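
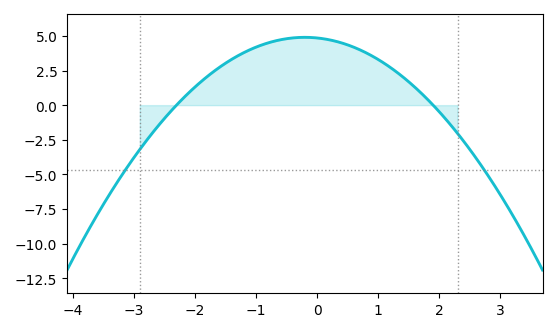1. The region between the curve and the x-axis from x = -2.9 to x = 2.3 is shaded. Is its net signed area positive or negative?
positive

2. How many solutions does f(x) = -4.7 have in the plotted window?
2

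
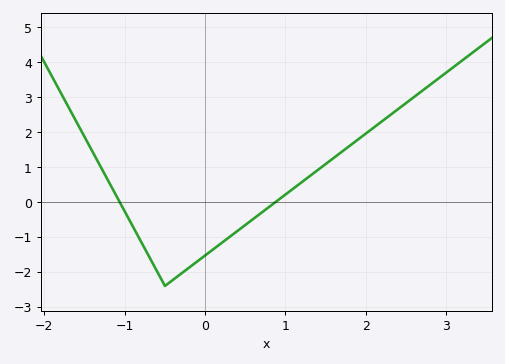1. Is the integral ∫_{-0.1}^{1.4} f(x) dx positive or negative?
negative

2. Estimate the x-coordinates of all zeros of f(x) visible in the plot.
-1.06, 0.876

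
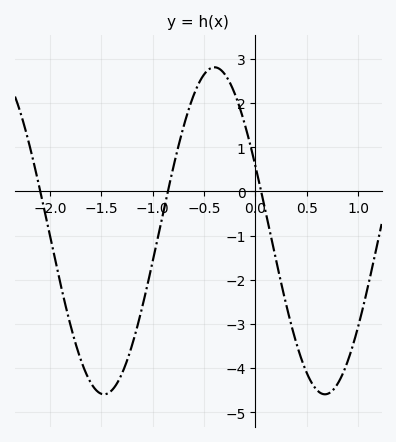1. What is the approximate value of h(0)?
0.6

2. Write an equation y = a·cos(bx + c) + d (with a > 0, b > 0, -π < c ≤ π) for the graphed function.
y = 3.7cos(2.9x + 1.2) - 0.89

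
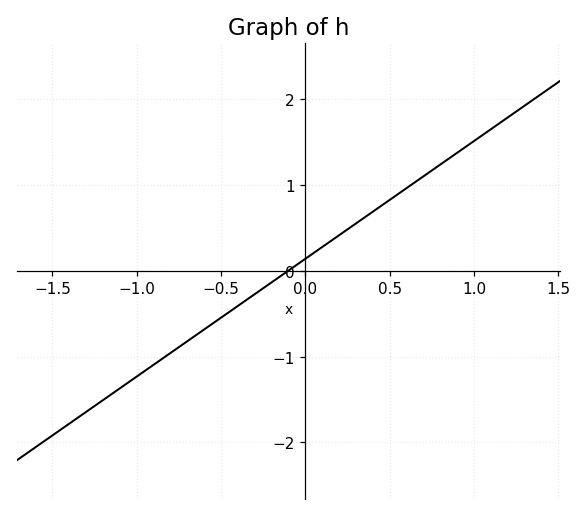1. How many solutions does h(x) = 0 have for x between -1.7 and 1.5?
1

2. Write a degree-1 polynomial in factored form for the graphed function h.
y = 1.37(x + 0.1)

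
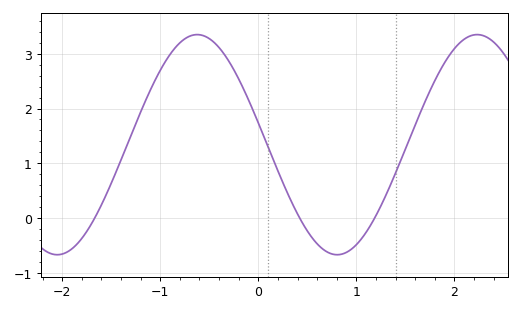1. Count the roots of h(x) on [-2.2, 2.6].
3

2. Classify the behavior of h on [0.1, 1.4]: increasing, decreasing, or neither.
neither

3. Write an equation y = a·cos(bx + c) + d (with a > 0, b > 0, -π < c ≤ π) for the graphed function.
y = 2.01cos(2.2x + 1.37) + 1.34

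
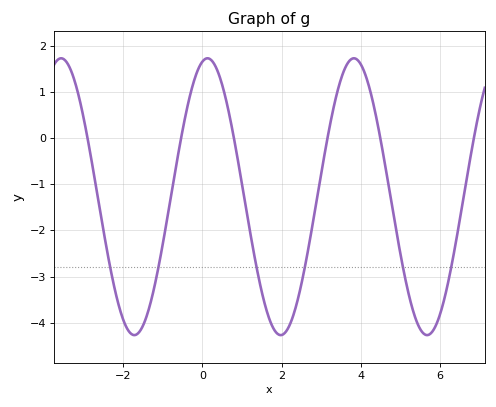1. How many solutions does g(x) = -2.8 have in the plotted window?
6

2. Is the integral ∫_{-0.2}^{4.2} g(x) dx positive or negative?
negative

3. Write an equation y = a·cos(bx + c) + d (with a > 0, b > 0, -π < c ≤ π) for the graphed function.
y = 3cos(1.7x - 0.22) - 1.27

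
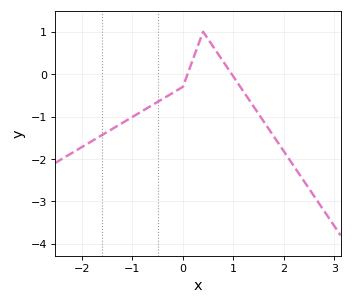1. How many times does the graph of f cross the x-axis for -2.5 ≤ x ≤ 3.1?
2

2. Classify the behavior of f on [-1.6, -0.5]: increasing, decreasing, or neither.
increasing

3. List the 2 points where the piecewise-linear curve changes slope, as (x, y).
(0, -0.3); (0.4, 1)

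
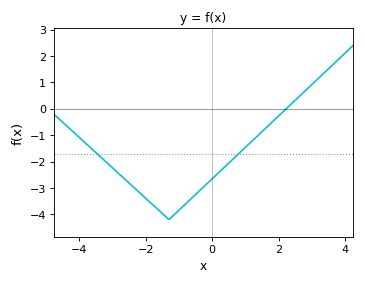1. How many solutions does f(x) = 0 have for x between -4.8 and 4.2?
1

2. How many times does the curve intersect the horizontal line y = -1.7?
2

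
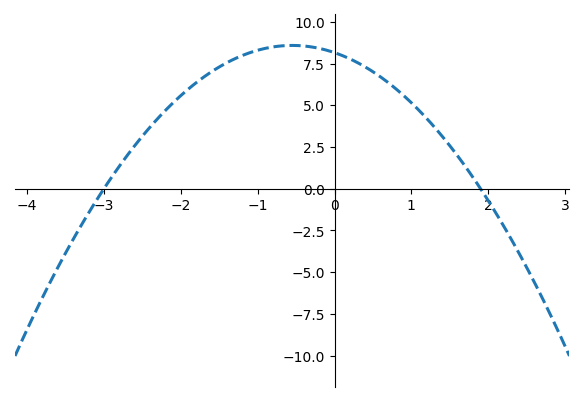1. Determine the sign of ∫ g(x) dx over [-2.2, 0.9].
positive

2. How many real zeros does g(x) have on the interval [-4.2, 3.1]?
2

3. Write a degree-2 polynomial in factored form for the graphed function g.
y = -1.43(x + 3)(x - 1.9)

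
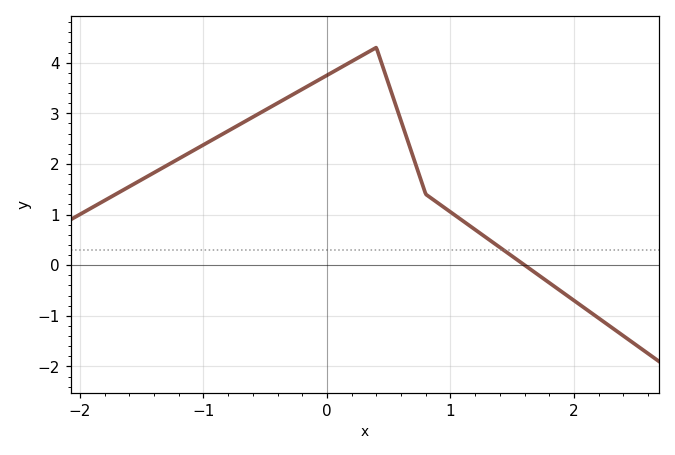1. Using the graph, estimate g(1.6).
0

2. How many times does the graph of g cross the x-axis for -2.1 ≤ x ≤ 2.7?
1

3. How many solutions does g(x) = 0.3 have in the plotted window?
1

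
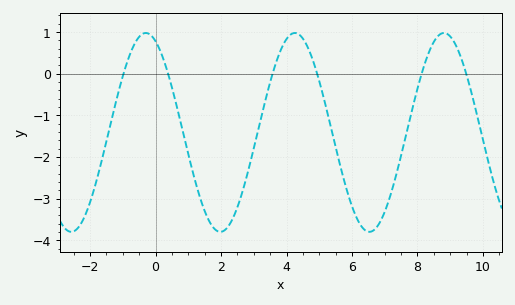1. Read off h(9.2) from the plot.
0.639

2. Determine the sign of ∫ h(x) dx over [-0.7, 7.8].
negative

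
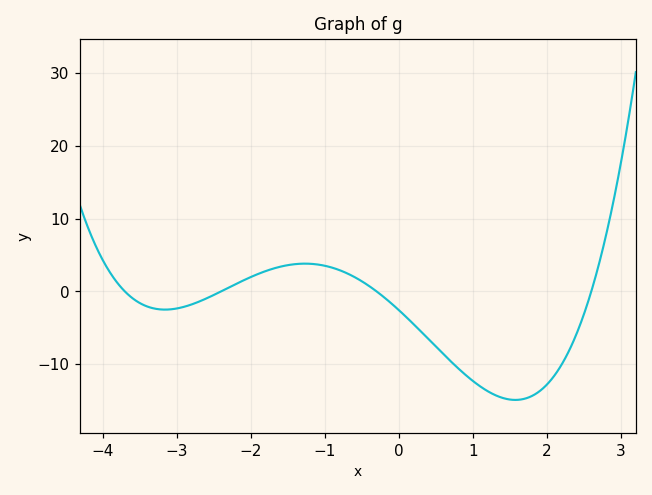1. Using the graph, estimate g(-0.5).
1.39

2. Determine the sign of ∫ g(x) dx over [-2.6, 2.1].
negative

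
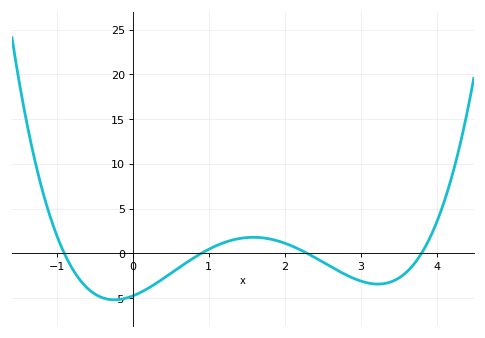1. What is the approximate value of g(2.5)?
-1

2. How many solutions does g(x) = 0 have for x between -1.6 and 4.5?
4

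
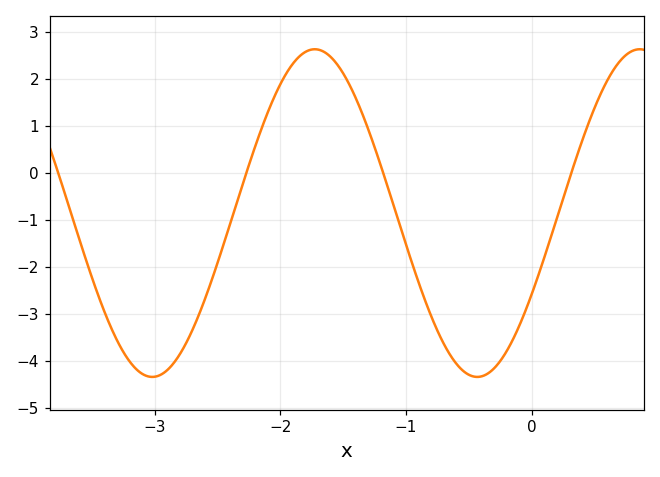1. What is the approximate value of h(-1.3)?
0.934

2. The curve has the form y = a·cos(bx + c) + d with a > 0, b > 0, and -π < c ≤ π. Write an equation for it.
y = 3.48cos(2.43x - 2.09) - 0.85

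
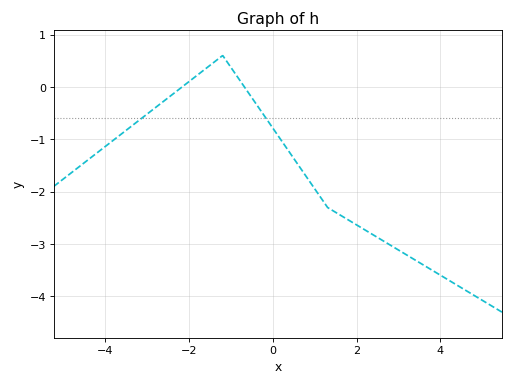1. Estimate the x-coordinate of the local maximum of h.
-1.2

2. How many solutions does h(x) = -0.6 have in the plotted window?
2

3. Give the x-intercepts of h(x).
-2.17, -0.683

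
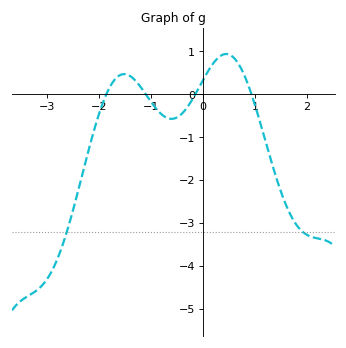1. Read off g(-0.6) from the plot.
-0.6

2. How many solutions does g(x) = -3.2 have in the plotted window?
2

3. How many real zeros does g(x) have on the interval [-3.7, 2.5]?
4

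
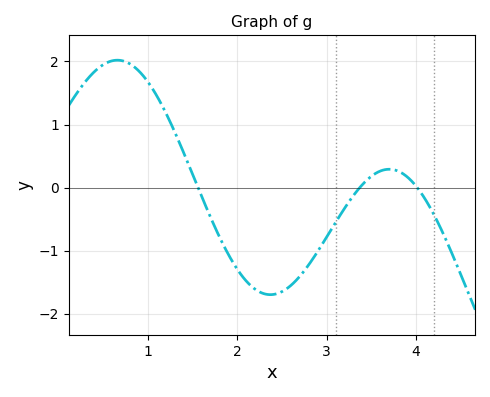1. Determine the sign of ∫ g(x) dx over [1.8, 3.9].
negative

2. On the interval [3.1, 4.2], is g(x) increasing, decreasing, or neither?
neither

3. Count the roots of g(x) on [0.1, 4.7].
3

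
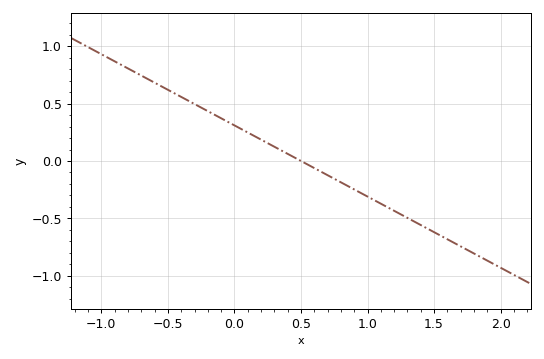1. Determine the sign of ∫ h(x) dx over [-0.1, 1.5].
negative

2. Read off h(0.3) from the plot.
0.1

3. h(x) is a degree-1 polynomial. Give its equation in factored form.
y = -0.62(x - 0.5)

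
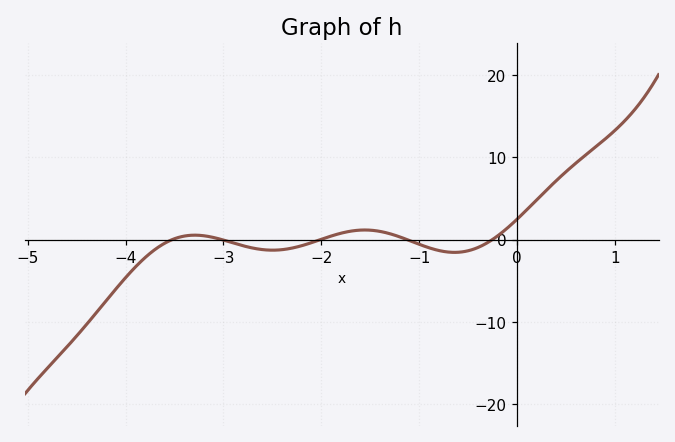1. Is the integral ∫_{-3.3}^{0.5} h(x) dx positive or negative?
positive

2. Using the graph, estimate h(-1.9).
0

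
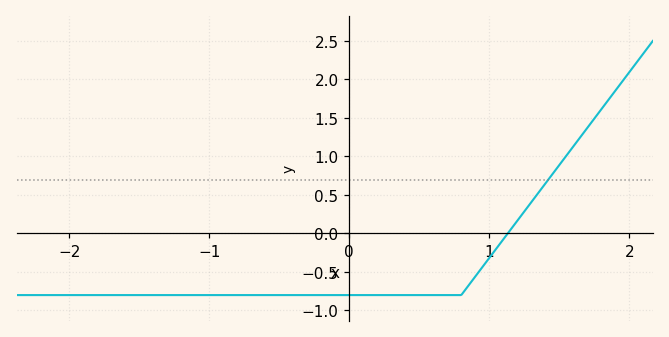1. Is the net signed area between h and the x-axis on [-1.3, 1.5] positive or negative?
negative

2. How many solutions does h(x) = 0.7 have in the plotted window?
1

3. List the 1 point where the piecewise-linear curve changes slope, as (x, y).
(0.8, -0.8)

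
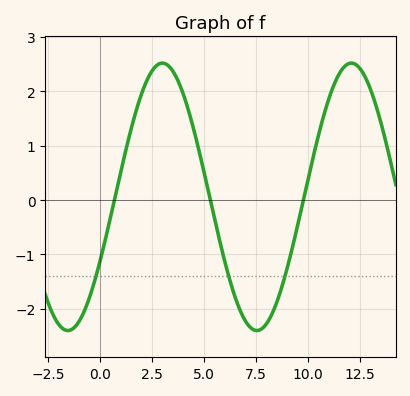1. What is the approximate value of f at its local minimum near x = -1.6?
-2.4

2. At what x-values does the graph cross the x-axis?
0.688, 5.31, 9.79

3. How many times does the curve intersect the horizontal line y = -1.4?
3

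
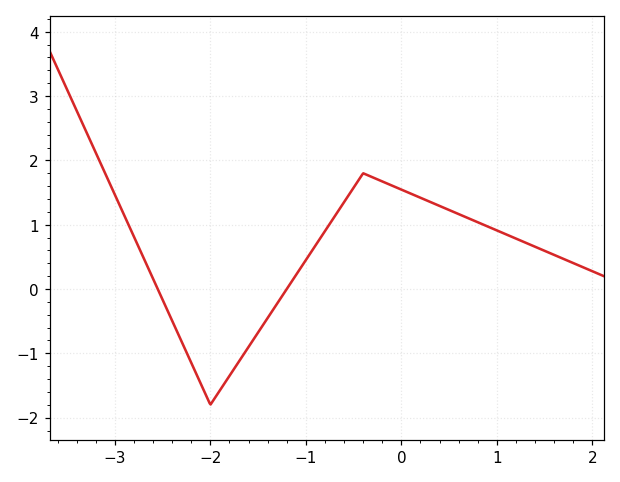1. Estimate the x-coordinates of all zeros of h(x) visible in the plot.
-2.6, -1.2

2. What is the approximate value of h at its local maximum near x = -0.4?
1.8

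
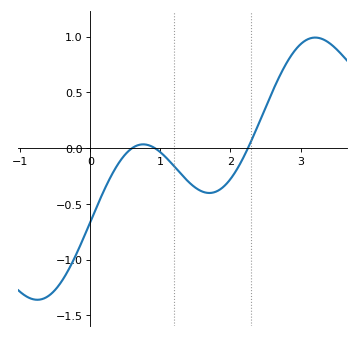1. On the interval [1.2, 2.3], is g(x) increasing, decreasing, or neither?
neither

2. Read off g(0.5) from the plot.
-0.056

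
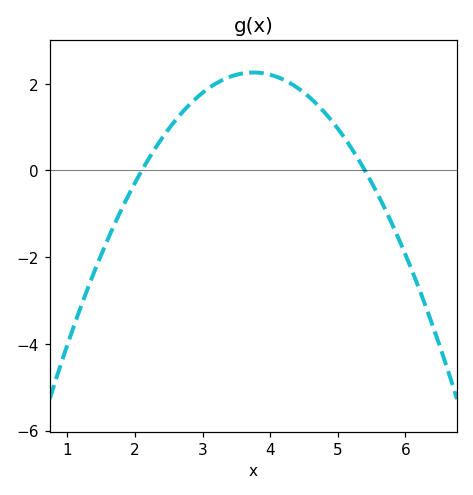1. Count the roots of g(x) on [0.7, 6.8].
2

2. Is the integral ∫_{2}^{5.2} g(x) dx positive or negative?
positive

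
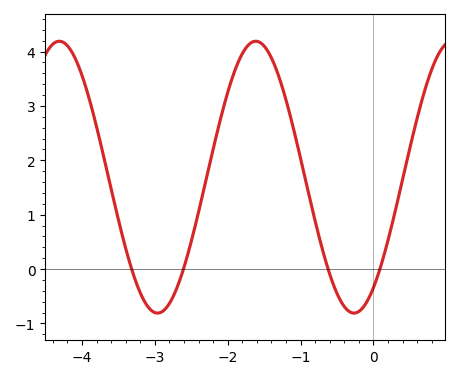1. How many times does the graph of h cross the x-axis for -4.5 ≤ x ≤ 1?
4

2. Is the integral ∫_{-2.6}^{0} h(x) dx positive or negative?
positive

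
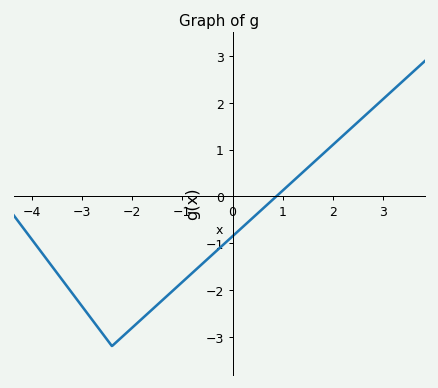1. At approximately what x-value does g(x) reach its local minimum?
-2.4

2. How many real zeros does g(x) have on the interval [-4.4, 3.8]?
1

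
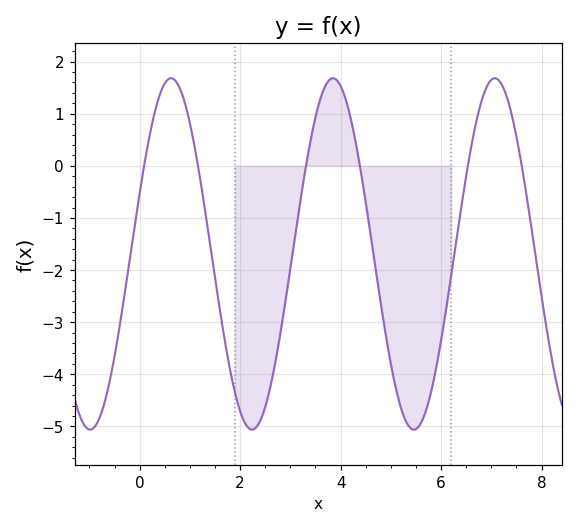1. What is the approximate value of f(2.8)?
-3.2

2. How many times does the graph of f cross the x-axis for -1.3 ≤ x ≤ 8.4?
6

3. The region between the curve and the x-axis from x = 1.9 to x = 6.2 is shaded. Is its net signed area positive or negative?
negative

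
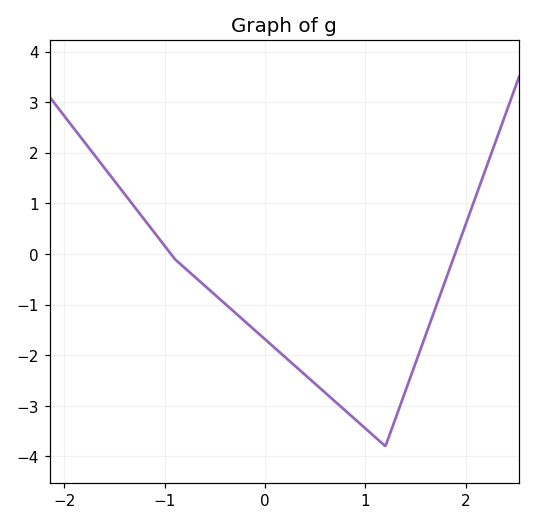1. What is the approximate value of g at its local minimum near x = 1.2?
-3.8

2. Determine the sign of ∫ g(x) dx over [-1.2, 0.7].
negative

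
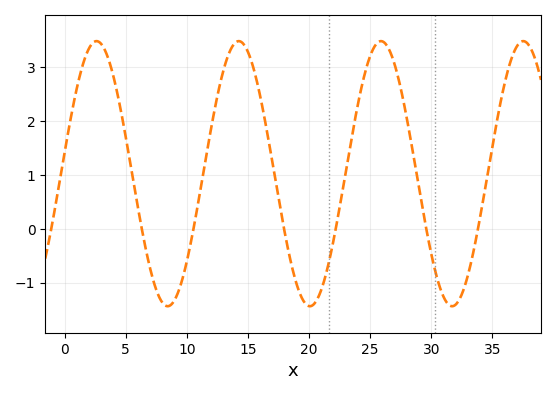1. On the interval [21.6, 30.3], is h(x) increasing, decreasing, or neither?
neither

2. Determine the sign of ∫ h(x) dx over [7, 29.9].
positive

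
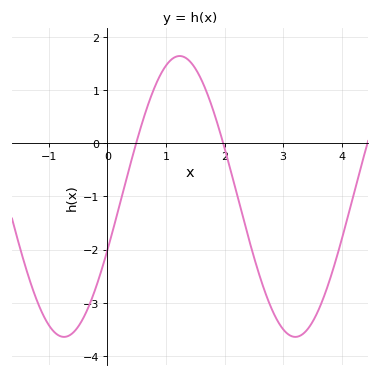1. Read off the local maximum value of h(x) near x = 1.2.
1.64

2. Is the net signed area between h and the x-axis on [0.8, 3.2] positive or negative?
negative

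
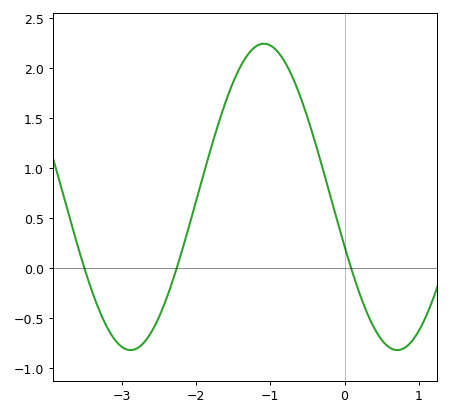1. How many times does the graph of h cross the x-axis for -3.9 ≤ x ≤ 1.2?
3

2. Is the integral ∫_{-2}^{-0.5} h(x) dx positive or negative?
positive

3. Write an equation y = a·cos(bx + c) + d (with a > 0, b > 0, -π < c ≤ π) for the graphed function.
y = 1.53cos(1.8x + 1.9) + 0.71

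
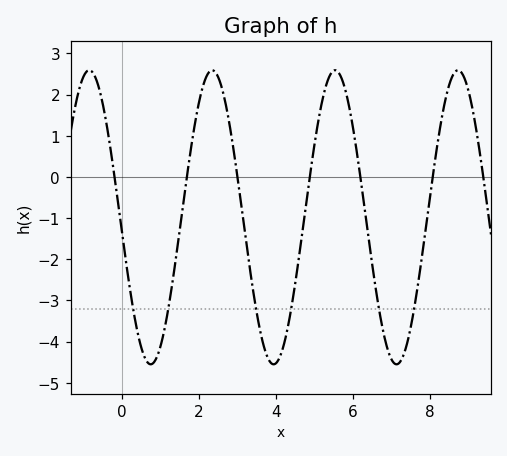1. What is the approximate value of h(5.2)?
1.8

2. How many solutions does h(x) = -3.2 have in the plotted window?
6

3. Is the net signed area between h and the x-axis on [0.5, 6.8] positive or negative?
negative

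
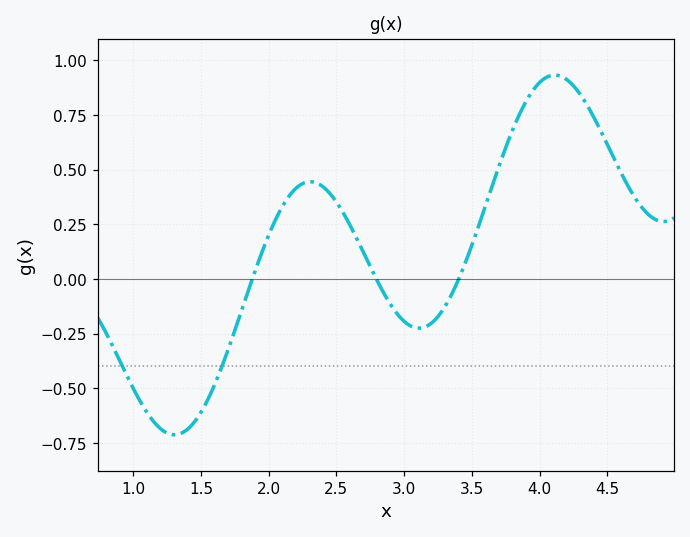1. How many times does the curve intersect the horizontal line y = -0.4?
2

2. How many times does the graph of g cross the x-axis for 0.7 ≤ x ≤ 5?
3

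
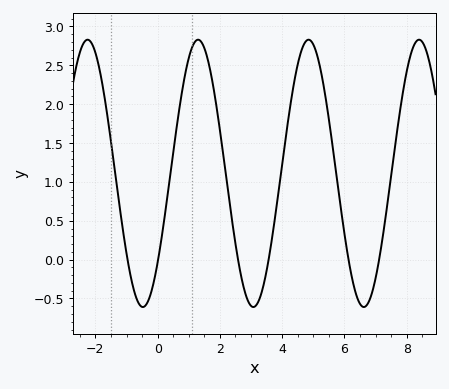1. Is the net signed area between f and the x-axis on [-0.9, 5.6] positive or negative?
positive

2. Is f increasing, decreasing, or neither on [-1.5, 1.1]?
neither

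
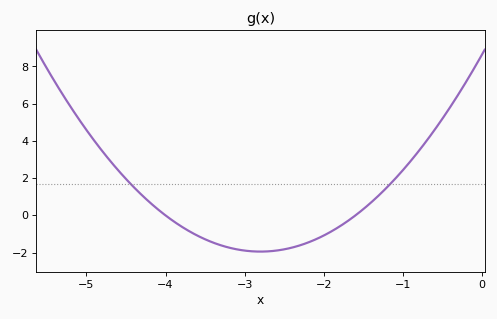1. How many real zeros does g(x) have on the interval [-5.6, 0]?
2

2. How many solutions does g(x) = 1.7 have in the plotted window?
2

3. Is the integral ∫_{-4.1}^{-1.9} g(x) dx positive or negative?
negative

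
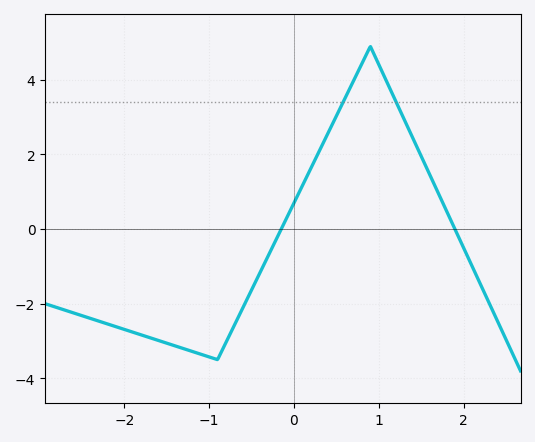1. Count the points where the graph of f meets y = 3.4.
2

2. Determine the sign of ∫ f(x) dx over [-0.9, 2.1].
positive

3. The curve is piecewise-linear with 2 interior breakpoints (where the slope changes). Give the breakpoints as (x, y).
(-0.9, -3.5); (0.9, 4.9)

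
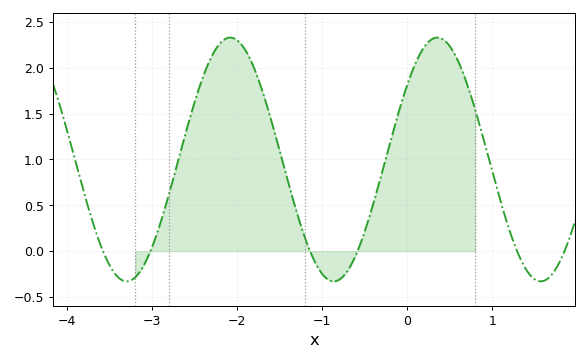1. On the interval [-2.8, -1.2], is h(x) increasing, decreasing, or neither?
neither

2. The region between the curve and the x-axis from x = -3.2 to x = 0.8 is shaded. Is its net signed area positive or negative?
positive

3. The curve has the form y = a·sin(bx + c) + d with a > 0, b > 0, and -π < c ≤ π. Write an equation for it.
y = 1.33sin(2.58x + 0.66) + 1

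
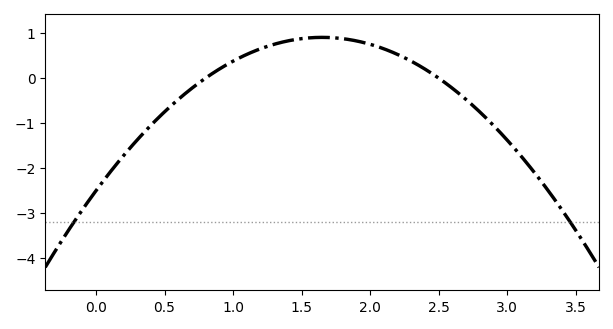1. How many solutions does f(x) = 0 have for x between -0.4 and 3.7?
2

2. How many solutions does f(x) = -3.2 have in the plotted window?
2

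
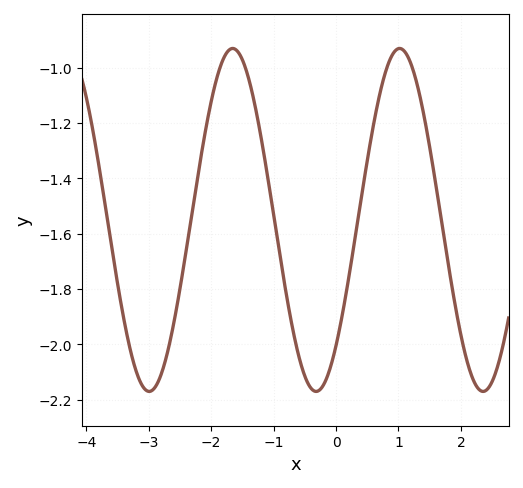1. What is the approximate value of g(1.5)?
-1.29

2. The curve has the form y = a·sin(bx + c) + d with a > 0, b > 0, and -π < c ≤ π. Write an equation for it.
y = 0.62sin(2.35x - 0.822) - 1.55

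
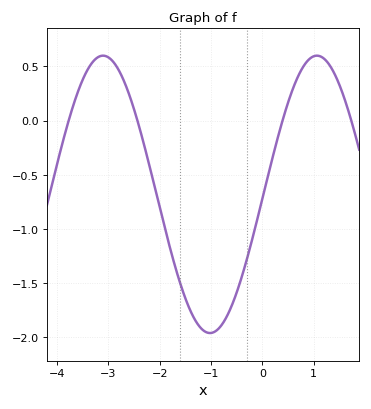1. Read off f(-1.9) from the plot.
-0.987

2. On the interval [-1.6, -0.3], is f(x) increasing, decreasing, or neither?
neither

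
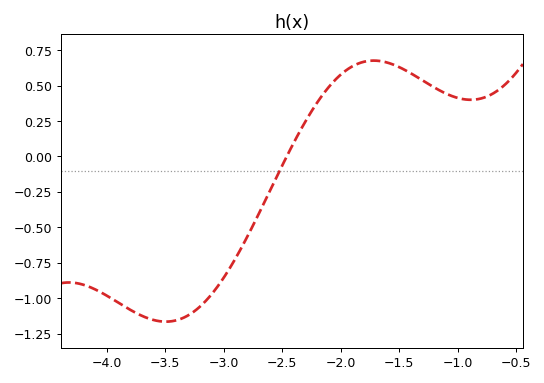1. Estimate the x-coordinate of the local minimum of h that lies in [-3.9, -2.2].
-3.5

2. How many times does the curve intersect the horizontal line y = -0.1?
1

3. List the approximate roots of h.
-2.46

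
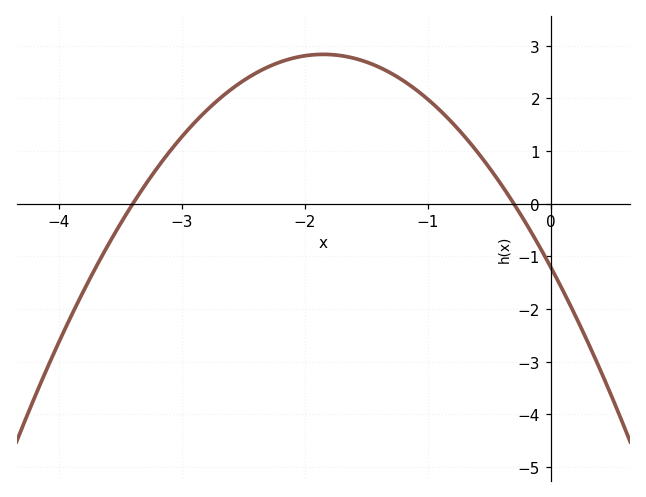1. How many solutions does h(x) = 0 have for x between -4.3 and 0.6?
2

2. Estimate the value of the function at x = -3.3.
0.354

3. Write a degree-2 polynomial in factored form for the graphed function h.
y = -1.18(x + 3.4)(x + 0.3)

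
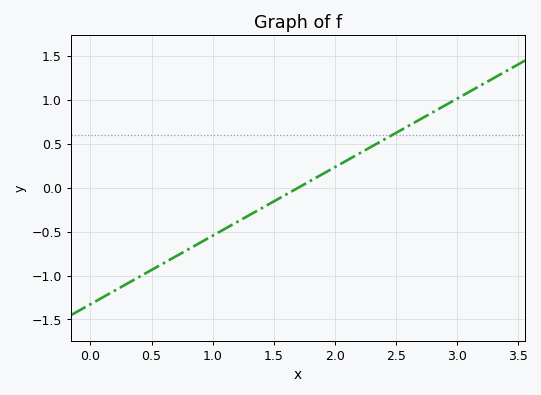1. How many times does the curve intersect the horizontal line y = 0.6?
1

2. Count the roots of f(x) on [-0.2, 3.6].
1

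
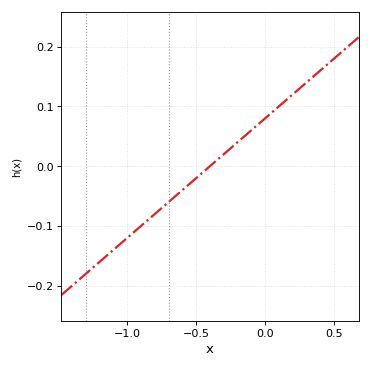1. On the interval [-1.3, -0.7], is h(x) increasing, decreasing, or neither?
increasing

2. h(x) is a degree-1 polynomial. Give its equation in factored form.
y = 0.2(x + 0.4)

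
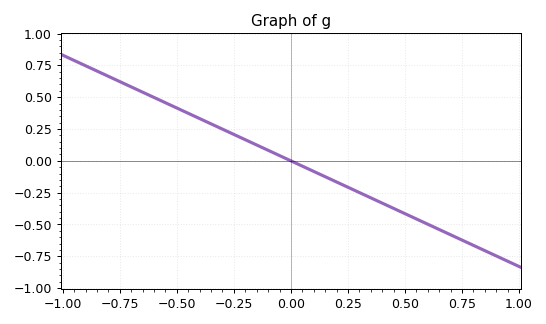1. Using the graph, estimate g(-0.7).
0.58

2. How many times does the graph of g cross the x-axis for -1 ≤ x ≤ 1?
1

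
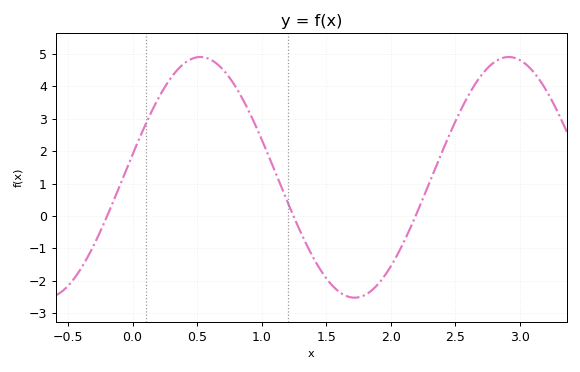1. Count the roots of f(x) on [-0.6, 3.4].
3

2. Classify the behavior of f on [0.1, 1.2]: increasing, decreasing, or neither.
neither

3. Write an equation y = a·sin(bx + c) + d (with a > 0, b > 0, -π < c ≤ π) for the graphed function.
y = 3.71sin(2.63x + 0.192) + 1.19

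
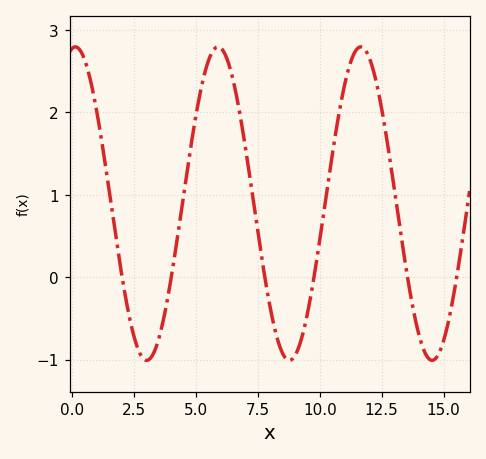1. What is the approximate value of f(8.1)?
-0.5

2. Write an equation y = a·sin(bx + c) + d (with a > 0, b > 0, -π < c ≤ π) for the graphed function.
y = 1.9sin(1.1x + 1.4) + 0.89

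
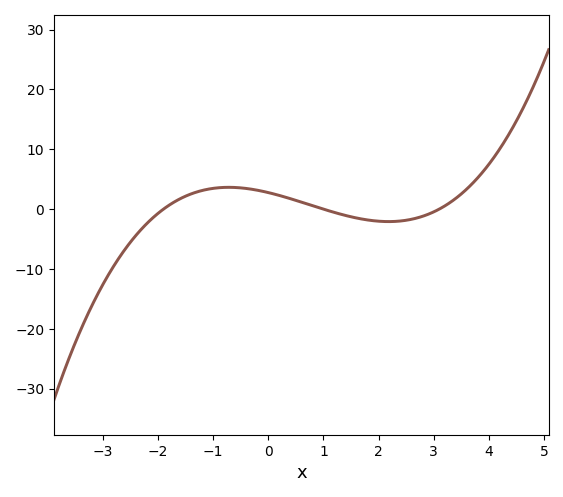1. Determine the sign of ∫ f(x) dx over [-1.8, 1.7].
positive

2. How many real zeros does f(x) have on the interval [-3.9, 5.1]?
3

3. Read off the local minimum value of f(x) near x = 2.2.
-2.08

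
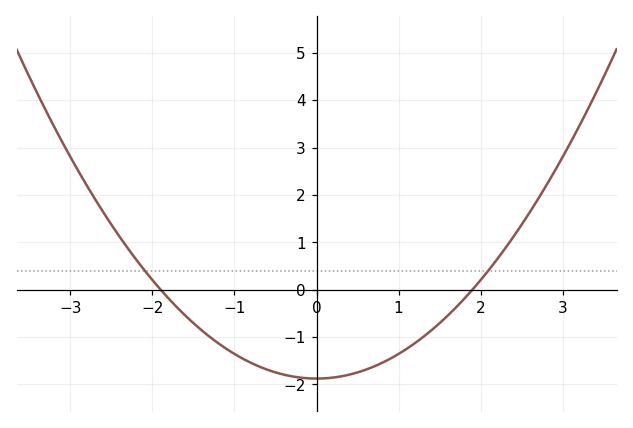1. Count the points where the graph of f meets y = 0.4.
2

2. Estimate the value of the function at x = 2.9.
2.5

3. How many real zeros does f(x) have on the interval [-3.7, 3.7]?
2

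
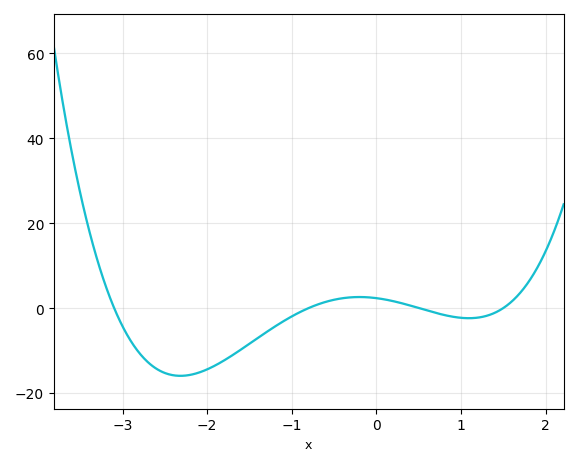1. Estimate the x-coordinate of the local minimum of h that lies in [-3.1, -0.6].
-2.32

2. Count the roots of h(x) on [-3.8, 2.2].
4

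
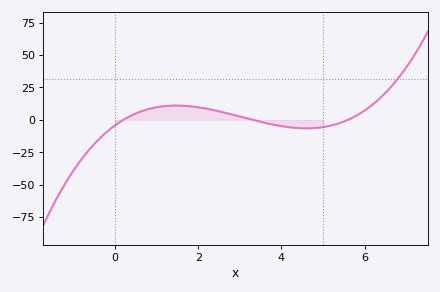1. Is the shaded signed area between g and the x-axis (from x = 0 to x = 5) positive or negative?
positive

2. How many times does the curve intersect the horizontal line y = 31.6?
1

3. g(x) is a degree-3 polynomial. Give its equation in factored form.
y = 1.15(x - 0.2)(x - 3.3)(x - 5.6)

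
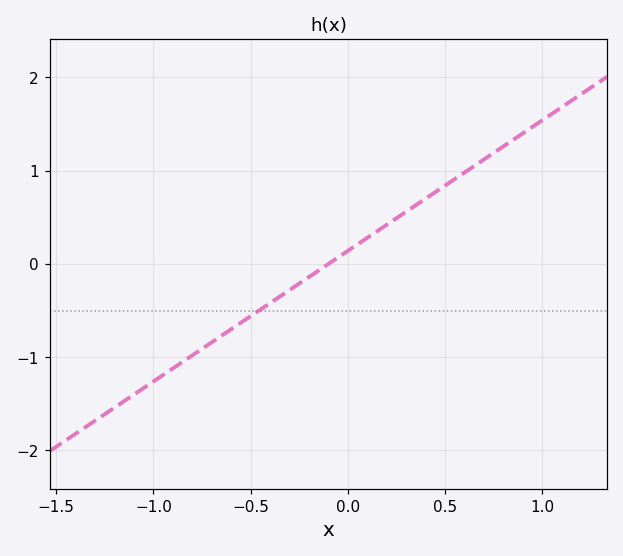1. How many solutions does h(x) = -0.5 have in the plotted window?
1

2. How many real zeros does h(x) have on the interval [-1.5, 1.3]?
1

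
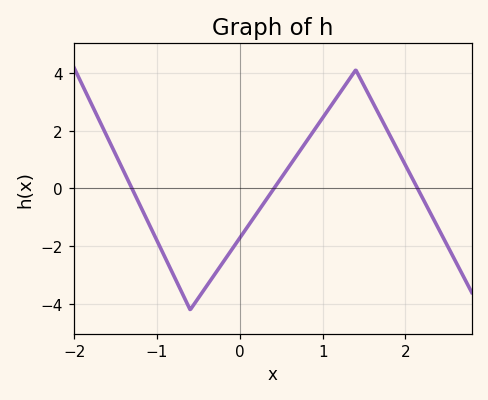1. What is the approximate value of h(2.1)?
0.253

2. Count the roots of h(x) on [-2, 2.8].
3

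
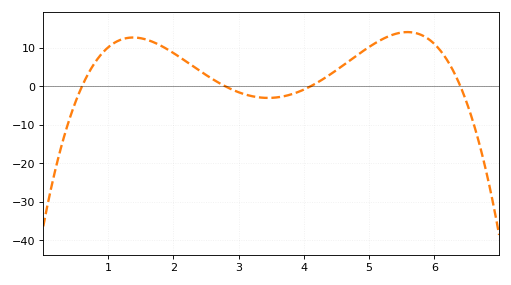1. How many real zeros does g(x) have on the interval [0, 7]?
4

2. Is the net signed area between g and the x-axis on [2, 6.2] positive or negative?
positive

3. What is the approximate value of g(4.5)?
4.23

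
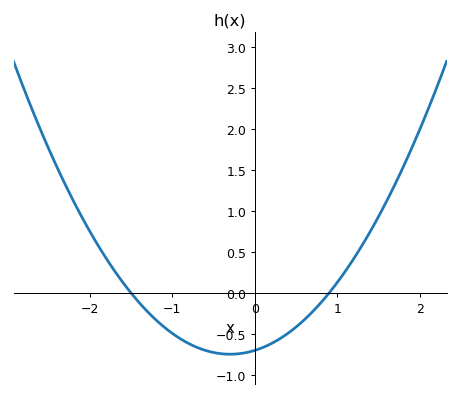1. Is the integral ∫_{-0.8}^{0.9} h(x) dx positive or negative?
negative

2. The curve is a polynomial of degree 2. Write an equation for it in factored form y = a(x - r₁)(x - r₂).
y = 0.52(x + 1.5)(x - 0.9)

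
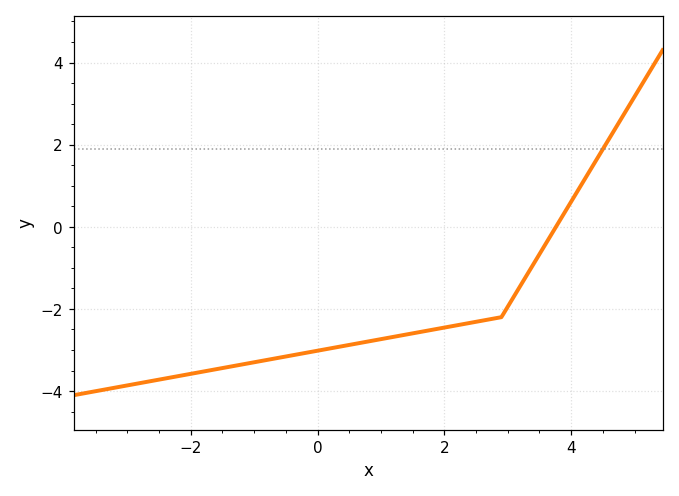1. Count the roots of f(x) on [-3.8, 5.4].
1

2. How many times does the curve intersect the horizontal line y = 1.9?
1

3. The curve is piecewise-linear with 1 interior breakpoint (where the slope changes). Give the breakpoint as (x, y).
(2.9, -2.2)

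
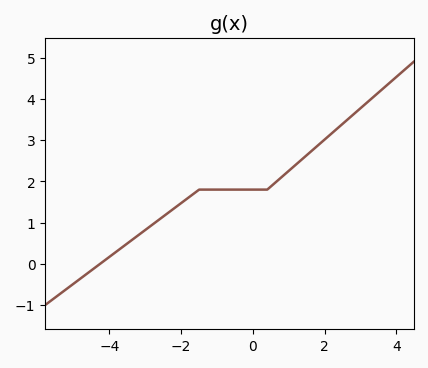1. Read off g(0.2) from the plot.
1.8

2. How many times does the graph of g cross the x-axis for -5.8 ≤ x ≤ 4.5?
1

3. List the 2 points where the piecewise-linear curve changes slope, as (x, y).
(-1.5, 1.8); (0.4, 1.8)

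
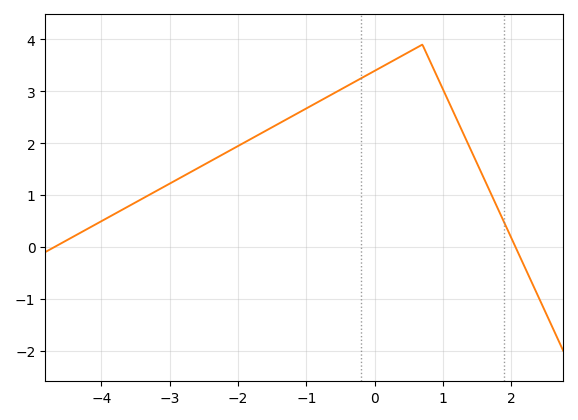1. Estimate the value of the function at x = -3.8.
0.642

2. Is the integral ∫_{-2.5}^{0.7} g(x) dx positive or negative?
positive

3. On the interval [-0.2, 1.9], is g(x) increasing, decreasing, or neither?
neither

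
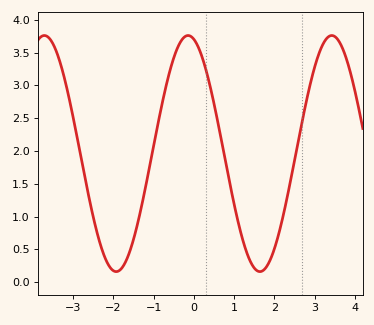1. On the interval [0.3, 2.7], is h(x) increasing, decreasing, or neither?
neither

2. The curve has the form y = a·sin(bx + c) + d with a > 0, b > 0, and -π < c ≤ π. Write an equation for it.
y = 1.8sin(1.76x + 1.82) + 1.96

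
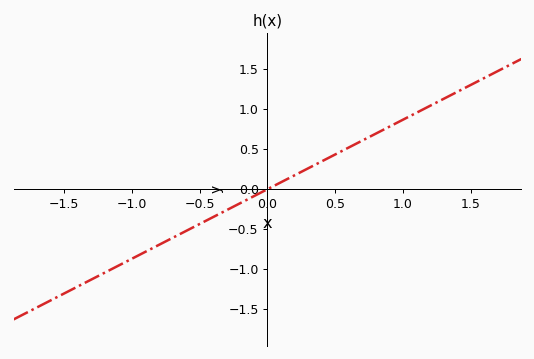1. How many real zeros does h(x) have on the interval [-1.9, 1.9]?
1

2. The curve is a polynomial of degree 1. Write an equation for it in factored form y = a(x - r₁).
y = 0.87(x - 0)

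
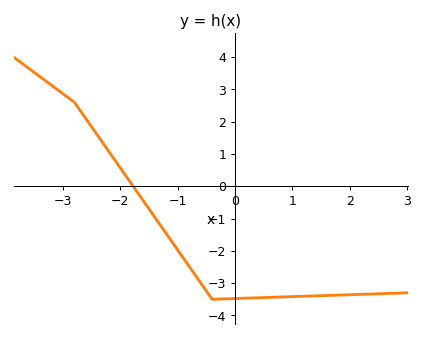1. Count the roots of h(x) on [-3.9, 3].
1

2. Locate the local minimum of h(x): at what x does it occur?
-0.397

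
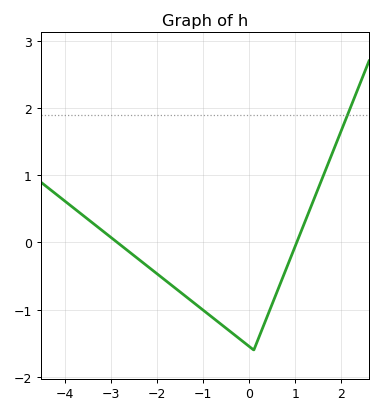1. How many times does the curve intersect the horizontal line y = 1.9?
1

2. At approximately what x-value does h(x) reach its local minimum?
0.099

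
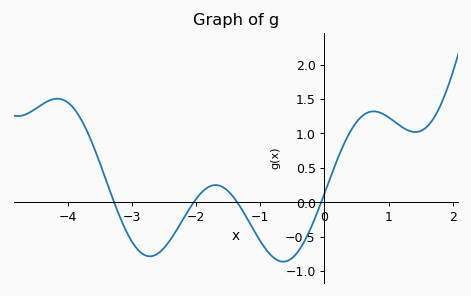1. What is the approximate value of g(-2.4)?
-0.542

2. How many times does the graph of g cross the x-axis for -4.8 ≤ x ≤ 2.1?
4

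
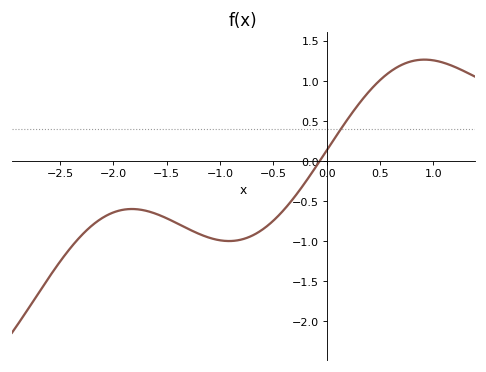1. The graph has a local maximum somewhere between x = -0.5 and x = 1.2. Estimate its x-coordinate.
0.917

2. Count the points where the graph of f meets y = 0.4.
1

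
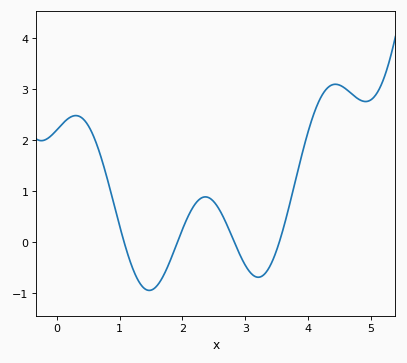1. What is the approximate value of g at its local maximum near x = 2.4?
0.9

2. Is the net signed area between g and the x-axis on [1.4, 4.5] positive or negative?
positive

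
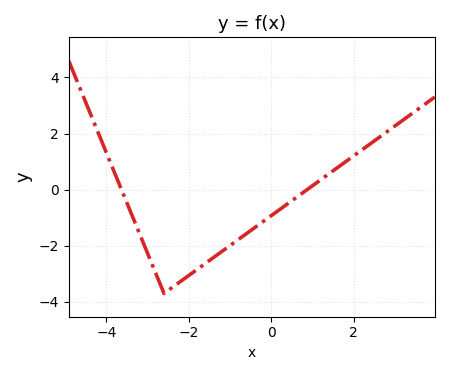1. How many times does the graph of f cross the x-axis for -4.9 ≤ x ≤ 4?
2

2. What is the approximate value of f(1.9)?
1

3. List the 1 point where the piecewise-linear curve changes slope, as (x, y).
(-2.6, -3.7)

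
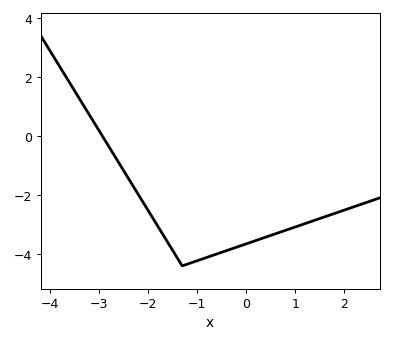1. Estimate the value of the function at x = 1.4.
-2.8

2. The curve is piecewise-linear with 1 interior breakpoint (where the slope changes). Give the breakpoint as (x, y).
(-1.3, -4.4)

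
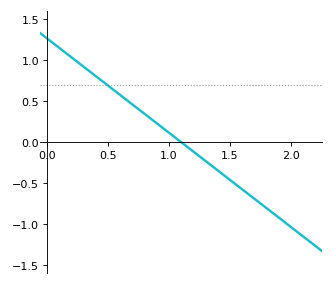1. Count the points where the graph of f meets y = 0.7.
1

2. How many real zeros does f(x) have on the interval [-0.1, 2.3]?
1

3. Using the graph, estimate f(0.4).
0.8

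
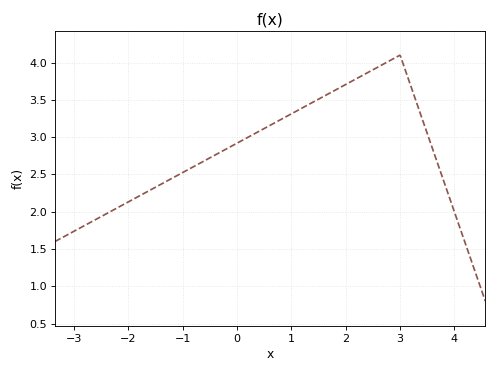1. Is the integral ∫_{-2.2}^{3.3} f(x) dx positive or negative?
positive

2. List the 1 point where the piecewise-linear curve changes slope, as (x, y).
(3, 4.1)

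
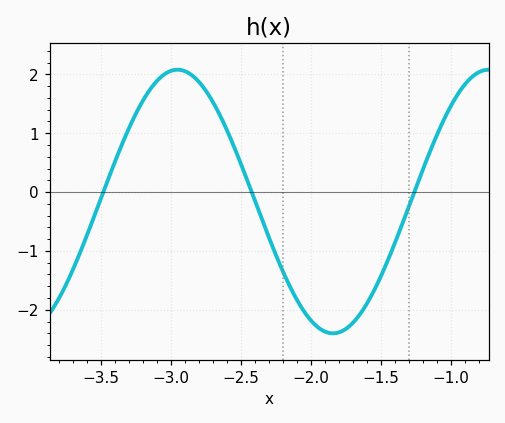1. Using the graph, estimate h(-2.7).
1.5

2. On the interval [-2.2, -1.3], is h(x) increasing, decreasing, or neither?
neither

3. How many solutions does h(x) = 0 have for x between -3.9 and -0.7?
3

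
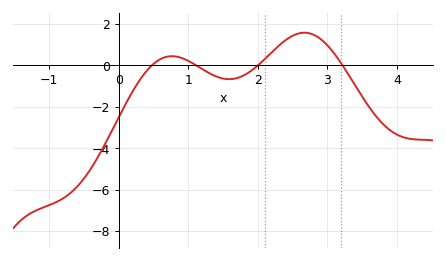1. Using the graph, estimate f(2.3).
1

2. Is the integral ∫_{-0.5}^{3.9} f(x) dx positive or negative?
negative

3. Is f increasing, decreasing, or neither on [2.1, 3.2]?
neither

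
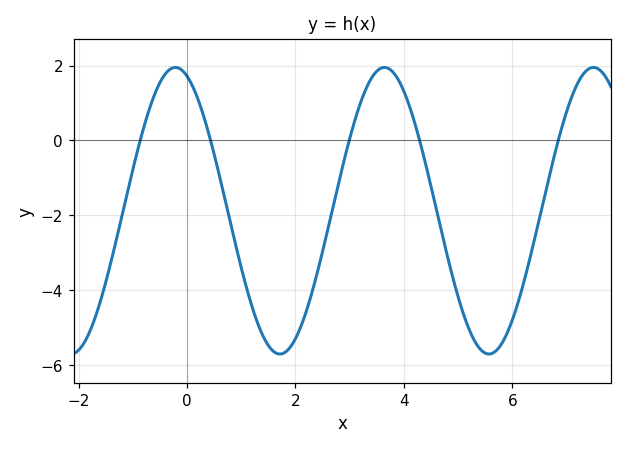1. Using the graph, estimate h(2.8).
-1.2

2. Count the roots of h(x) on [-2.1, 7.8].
5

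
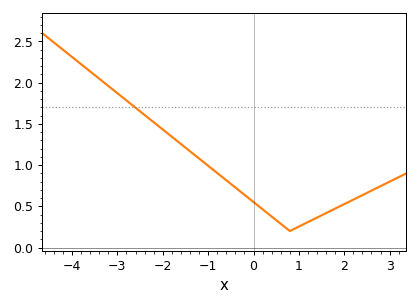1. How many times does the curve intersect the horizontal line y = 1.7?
1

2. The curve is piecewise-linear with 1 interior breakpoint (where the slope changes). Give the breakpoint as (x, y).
(0.8, 0.2)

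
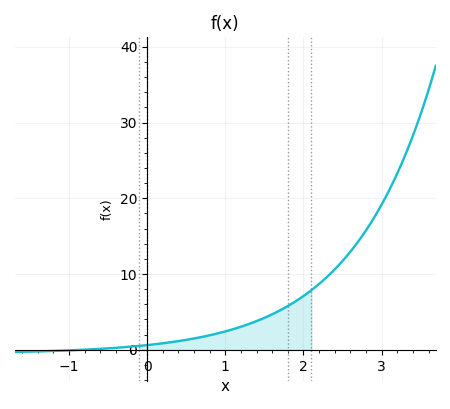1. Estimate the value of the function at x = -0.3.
0.327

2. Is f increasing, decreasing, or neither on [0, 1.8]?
increasing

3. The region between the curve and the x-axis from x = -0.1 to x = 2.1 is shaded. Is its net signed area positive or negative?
positive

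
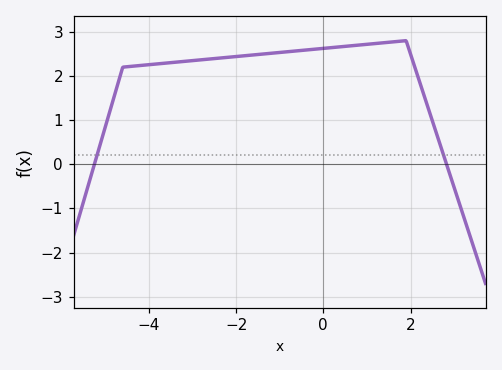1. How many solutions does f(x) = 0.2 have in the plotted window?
2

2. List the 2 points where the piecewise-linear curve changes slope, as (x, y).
(-4.6, 2.2); (1.9, 2.8)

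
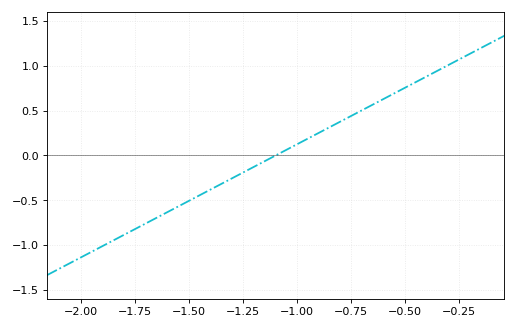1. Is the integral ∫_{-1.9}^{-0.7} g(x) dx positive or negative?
negative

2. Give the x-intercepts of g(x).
-1.1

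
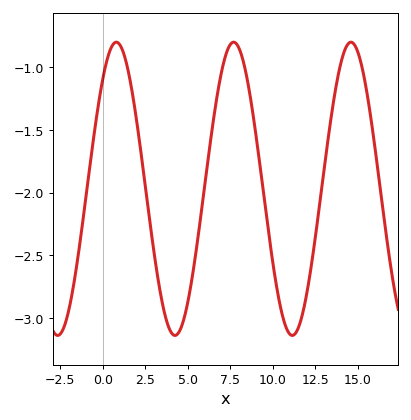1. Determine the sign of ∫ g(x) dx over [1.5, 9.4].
negative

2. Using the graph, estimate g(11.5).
-3.1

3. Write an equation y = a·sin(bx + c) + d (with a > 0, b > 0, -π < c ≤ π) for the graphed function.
y = 1.17sin(0.91x + 0.84) - 1.97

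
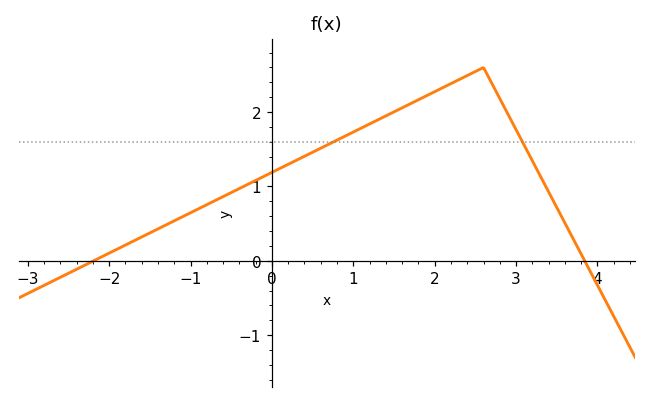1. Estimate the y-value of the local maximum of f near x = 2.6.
2.6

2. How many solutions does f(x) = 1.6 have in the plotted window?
2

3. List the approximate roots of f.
-2.2, 3.8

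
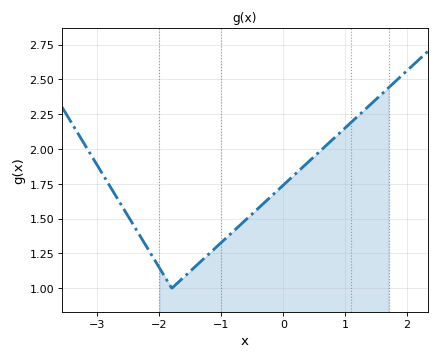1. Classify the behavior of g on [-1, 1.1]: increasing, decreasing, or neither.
increasing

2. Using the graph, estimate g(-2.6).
1.58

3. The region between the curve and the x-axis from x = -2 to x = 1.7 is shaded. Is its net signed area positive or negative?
positive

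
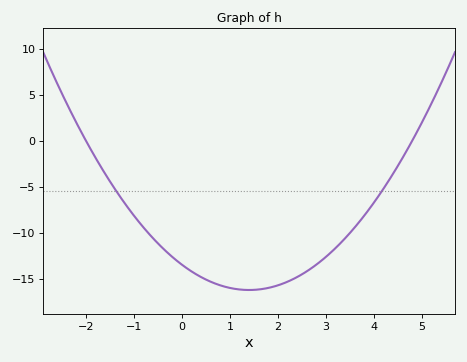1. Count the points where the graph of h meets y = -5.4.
2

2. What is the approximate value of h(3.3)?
-11.1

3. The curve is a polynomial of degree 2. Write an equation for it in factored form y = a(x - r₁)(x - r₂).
y = 1.4(x + 2)(x - 4.8)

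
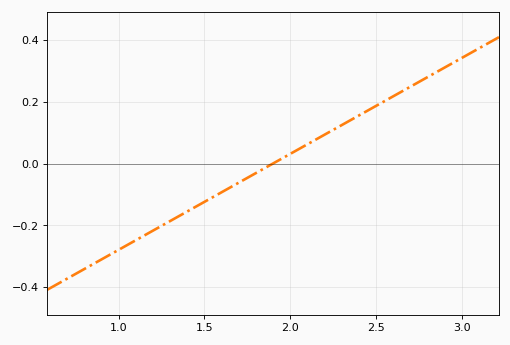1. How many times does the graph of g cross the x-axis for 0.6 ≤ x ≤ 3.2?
1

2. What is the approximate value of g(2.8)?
0.279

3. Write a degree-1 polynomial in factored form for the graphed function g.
y = 0.31(x - 1.9)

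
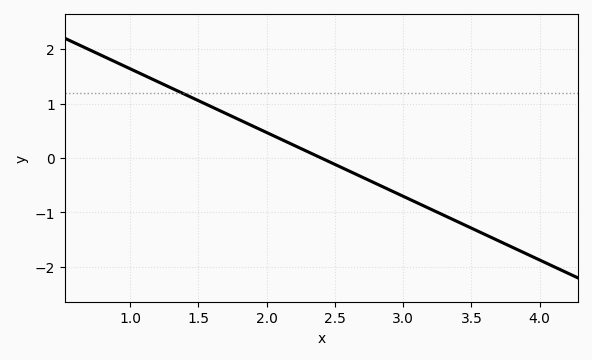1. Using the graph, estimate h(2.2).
0.2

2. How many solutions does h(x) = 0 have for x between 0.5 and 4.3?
1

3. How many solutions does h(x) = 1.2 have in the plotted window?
1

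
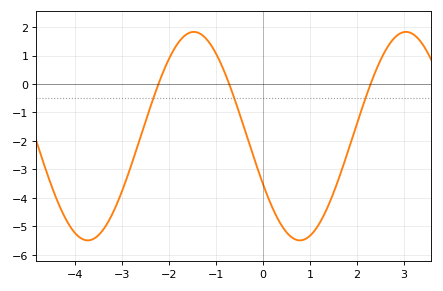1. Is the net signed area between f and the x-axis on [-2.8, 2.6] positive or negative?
negative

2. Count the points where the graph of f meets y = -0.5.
3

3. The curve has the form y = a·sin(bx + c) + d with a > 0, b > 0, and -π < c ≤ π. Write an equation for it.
y = 3.66sin(1.39x - 2.66) - 1.83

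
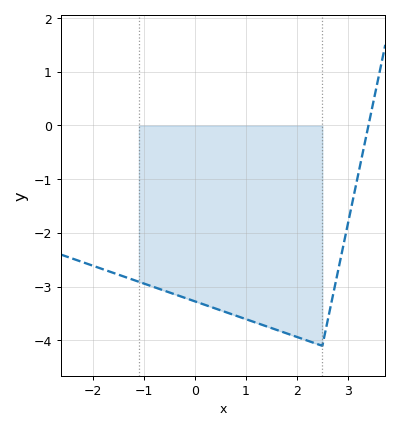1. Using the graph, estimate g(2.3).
-4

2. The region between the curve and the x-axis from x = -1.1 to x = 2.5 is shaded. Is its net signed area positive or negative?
negative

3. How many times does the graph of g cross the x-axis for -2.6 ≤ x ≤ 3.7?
1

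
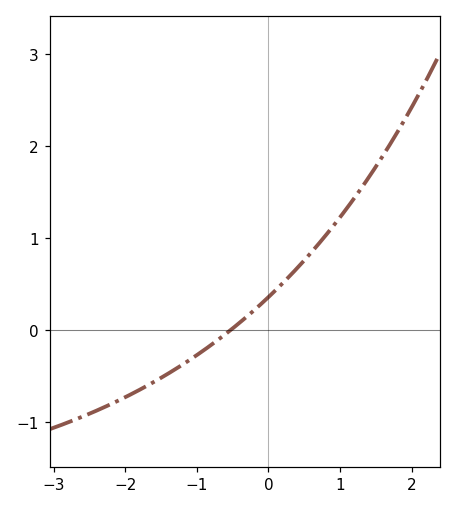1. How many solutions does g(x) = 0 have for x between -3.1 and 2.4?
1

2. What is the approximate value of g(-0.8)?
-0.159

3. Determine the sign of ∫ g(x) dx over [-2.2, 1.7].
positive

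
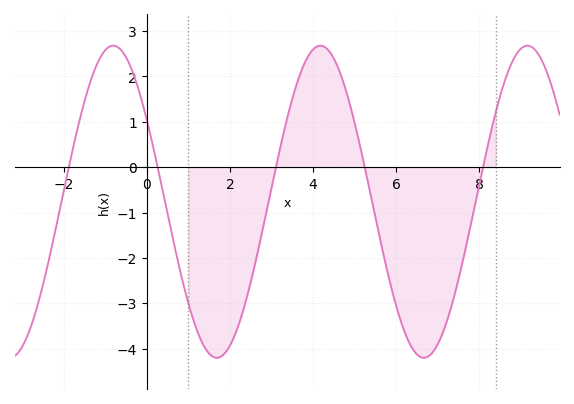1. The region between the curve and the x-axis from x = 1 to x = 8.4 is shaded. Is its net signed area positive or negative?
negative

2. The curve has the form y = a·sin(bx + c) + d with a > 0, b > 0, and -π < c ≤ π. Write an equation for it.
y = 3.44sin(1.26x + 2.59) - 0.76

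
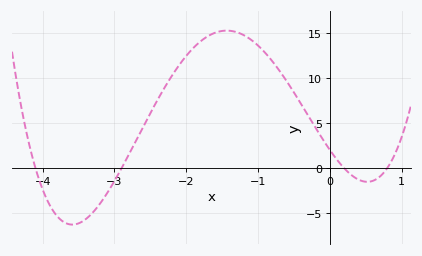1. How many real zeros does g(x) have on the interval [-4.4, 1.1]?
4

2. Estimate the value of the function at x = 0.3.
-1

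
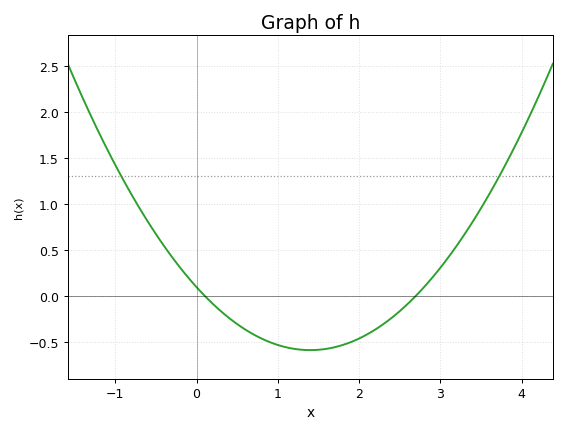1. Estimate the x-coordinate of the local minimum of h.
1.4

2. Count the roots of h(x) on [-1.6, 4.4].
2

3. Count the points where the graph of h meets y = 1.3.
2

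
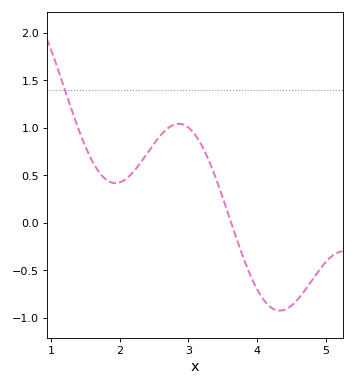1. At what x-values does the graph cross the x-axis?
3.62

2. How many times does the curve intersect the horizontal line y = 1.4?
1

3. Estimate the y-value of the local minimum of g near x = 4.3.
-0.926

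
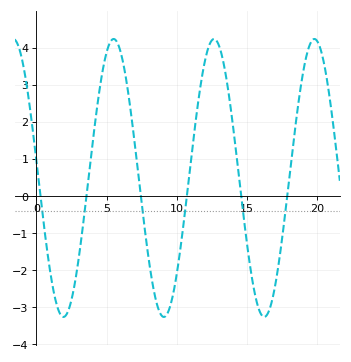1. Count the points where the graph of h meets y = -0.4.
6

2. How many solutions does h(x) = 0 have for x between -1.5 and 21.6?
6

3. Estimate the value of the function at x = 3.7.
0.419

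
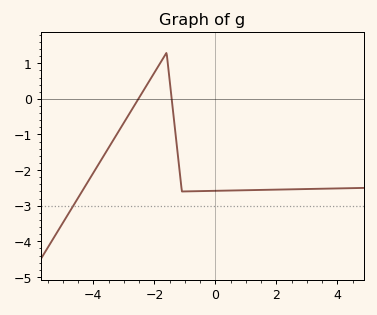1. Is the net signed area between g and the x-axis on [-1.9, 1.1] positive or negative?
negative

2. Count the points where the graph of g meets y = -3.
1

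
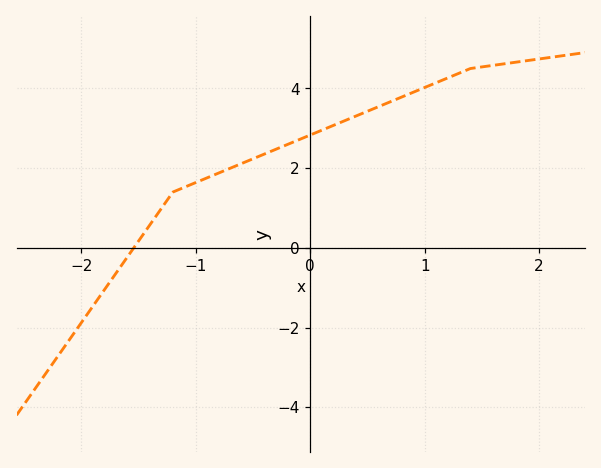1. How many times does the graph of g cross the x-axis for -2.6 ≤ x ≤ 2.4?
1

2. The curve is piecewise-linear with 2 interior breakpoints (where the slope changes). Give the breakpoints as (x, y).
(-1.2, 1.4); (1.4, 4.5)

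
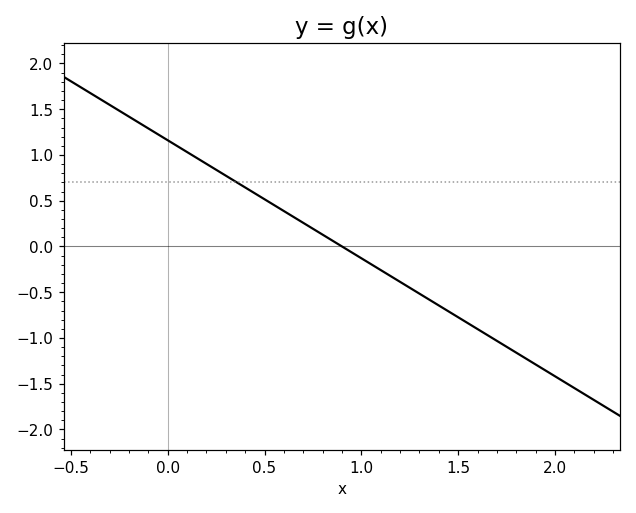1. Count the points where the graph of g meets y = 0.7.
1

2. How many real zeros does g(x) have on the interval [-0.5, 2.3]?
1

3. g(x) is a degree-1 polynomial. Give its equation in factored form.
y = -1.29(x - 0.9)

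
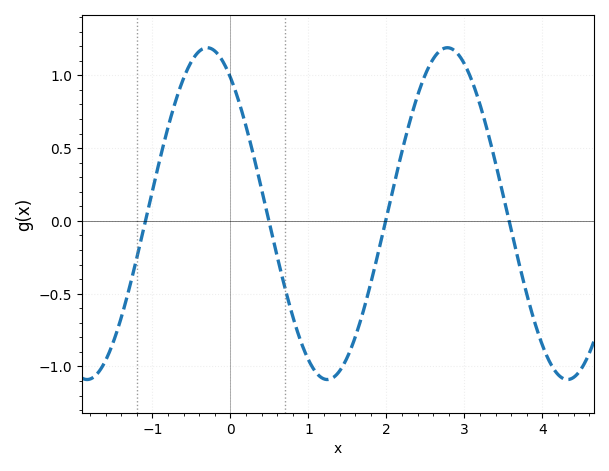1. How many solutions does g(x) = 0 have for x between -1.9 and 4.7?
4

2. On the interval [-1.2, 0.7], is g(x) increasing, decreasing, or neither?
neither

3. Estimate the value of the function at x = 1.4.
-1.03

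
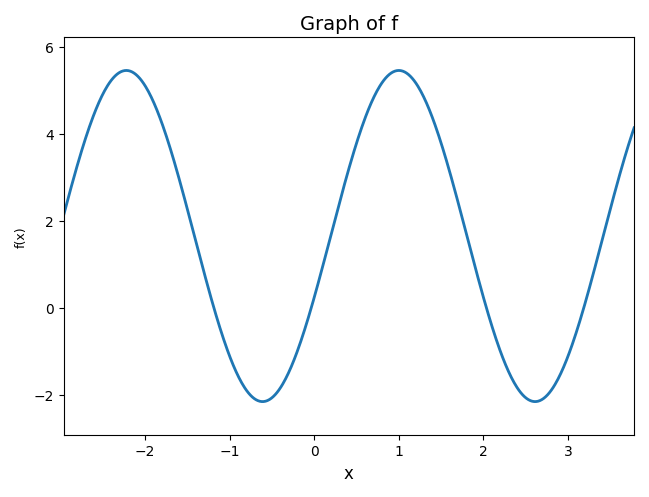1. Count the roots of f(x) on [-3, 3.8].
4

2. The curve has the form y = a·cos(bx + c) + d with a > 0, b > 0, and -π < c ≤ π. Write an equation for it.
y = 3.81cos(1.9x - 2) + 1.65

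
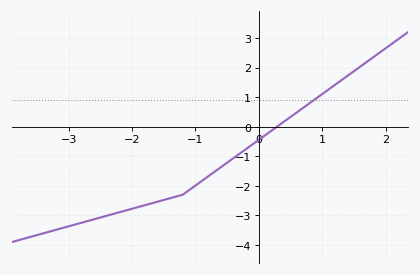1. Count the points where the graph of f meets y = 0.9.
1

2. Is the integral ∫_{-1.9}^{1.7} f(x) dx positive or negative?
negative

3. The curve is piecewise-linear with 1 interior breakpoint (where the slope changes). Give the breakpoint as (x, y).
(-1.2, -2.3)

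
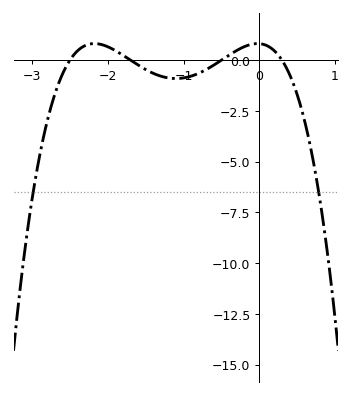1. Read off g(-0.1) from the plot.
0.8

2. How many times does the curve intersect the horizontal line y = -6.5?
2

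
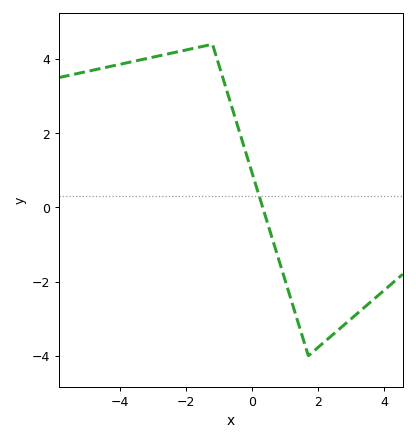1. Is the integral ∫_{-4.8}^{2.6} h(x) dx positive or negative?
positive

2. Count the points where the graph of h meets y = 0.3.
1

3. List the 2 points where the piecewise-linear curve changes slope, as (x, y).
(-1.2, 4.4); (1.7, -4)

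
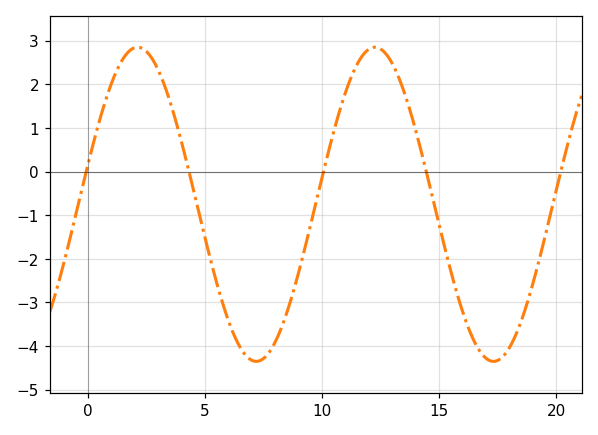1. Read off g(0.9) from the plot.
1.88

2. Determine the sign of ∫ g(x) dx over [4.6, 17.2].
negative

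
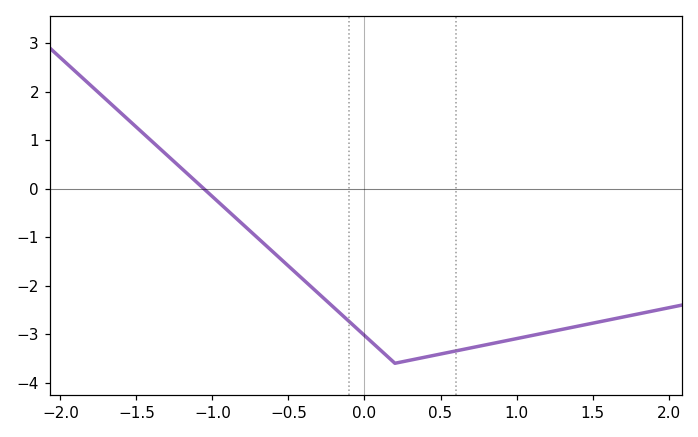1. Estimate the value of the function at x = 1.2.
-2.96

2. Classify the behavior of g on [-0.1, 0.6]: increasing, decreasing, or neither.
neither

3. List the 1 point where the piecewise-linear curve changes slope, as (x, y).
(0.2, -3.6)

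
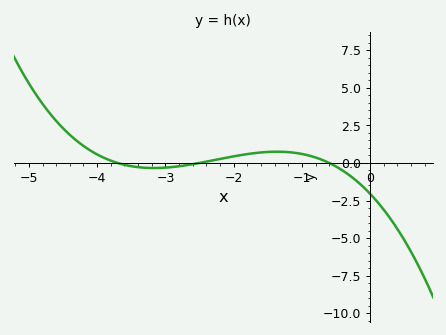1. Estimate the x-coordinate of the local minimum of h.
-3.2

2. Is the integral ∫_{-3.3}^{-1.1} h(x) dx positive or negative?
positive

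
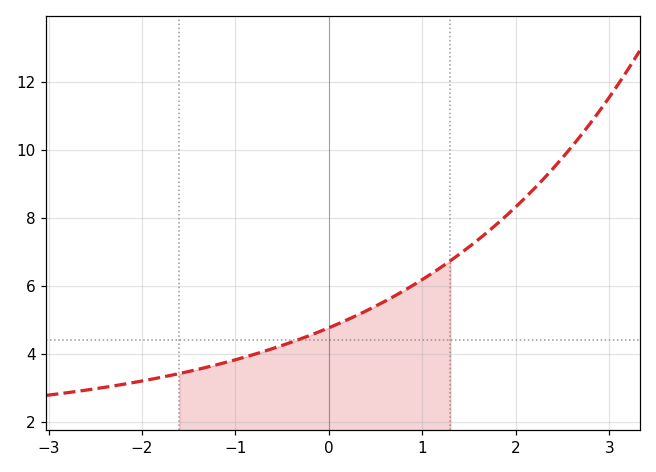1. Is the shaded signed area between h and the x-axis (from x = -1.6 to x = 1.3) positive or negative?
positive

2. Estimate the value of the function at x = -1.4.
3.6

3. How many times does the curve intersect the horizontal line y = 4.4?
1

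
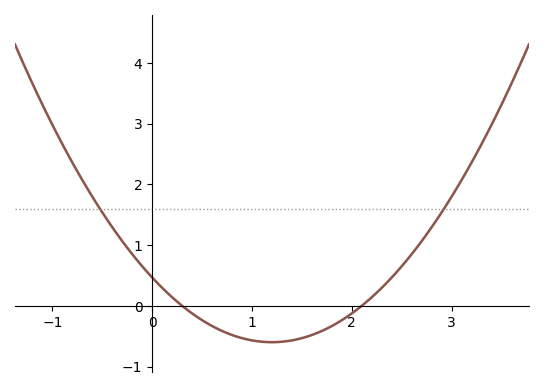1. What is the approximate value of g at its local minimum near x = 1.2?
-0.6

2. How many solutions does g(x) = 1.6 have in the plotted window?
2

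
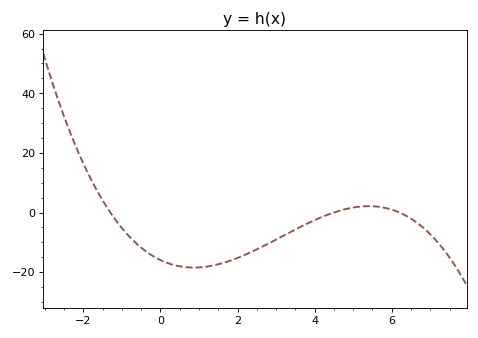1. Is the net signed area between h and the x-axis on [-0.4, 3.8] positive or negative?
negative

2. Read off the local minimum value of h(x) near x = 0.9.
-18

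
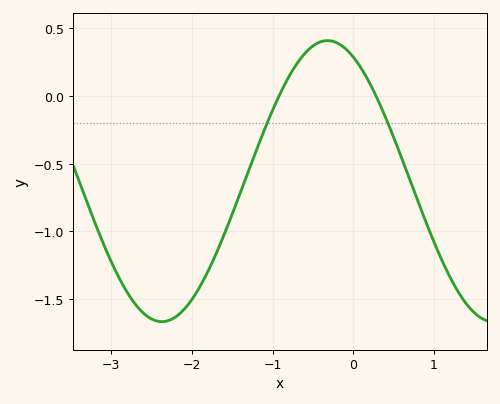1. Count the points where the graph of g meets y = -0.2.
2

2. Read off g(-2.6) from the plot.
-1.6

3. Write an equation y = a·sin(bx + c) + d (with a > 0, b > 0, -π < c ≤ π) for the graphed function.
y = 1.04sin(1.5x + 2.1) - 0.63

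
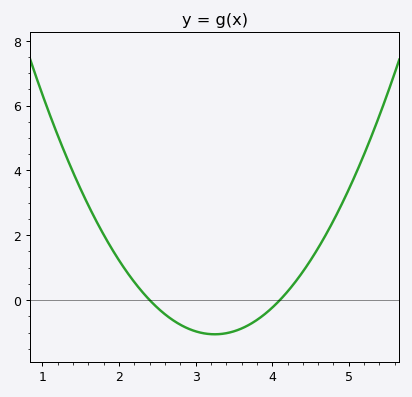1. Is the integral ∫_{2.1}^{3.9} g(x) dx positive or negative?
negative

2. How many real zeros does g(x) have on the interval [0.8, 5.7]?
2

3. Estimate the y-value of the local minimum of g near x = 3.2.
-1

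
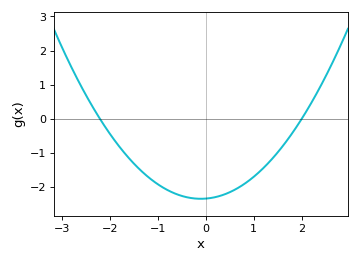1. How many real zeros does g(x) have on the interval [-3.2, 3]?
2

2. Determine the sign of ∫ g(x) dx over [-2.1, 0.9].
negative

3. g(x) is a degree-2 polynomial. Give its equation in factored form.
y = 0.53(x + 2.2)(x - 2)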